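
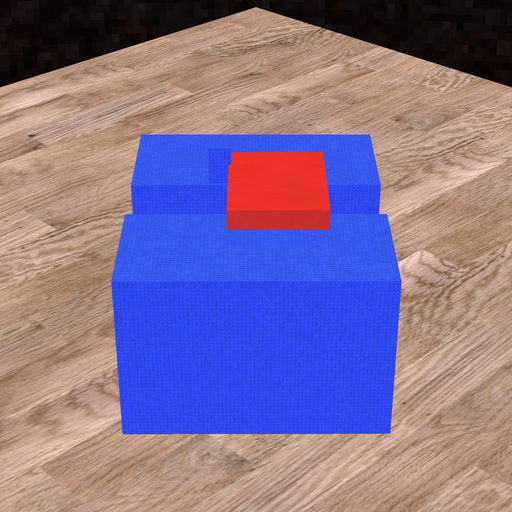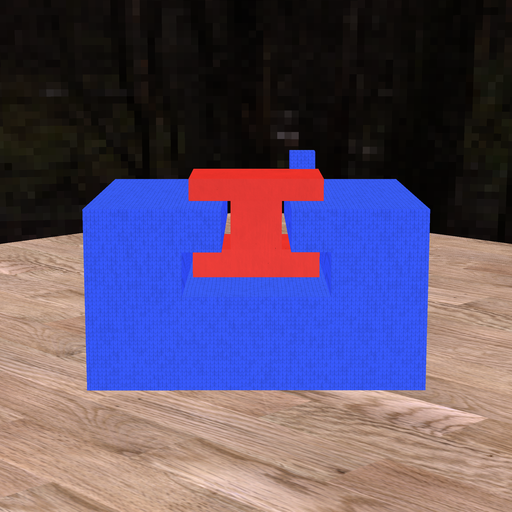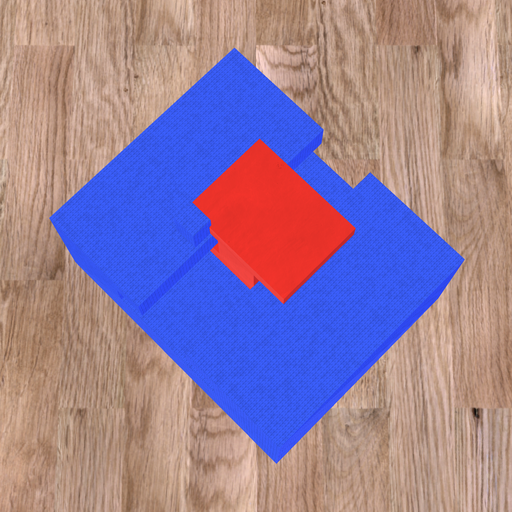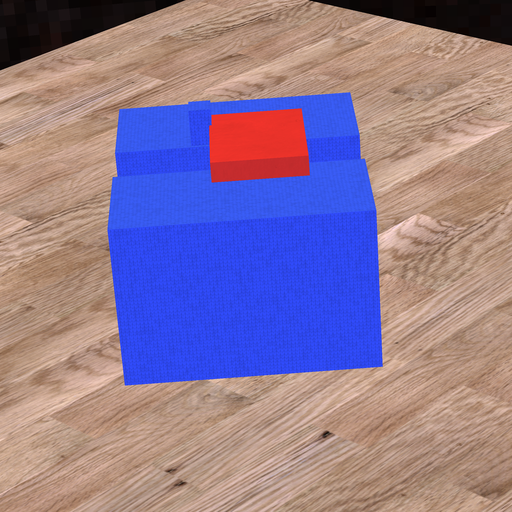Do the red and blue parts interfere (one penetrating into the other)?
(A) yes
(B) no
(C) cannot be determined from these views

(A) yes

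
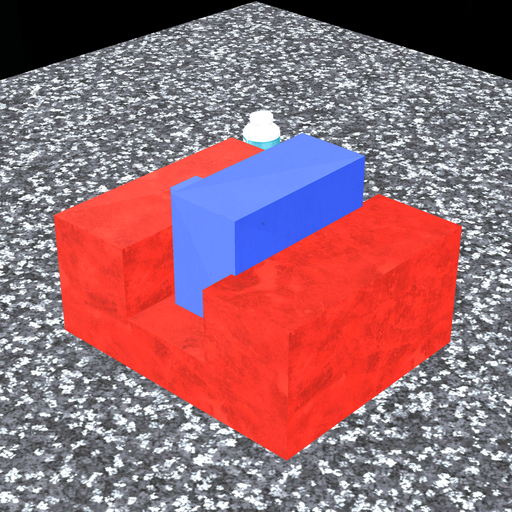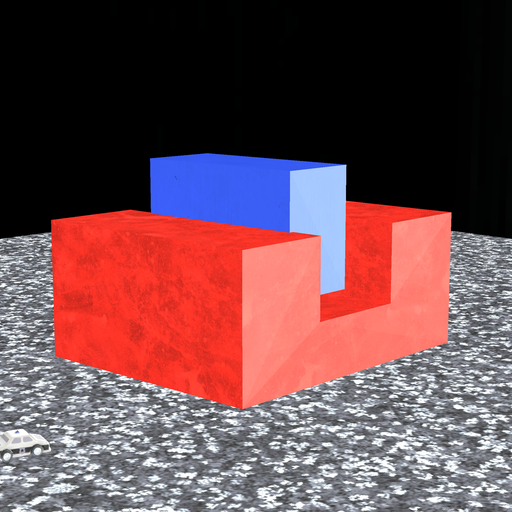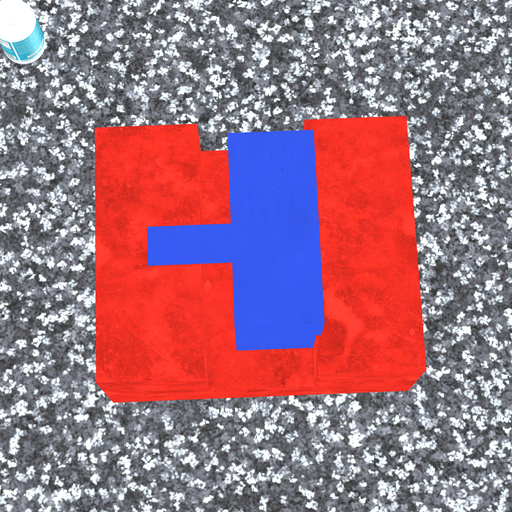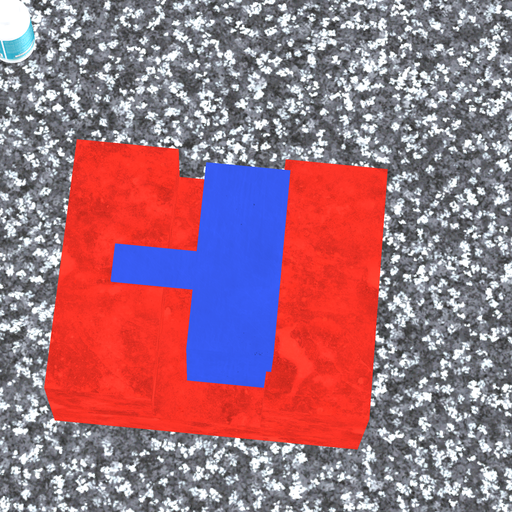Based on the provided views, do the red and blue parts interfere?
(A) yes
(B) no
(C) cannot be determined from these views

(A) yes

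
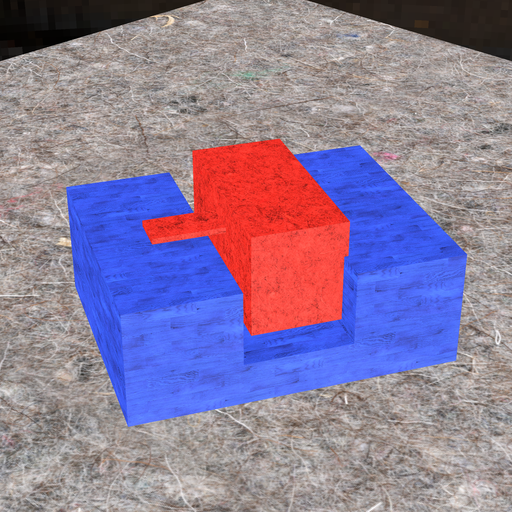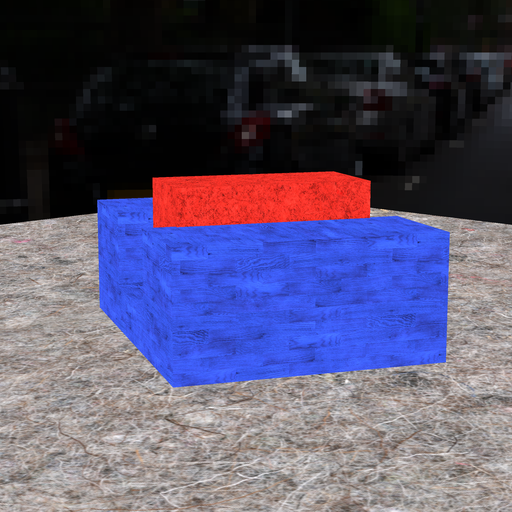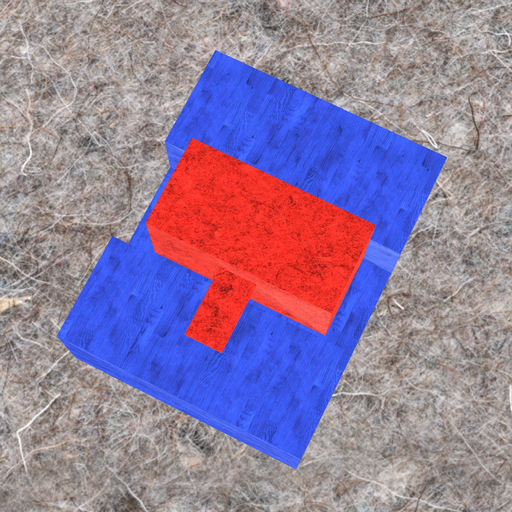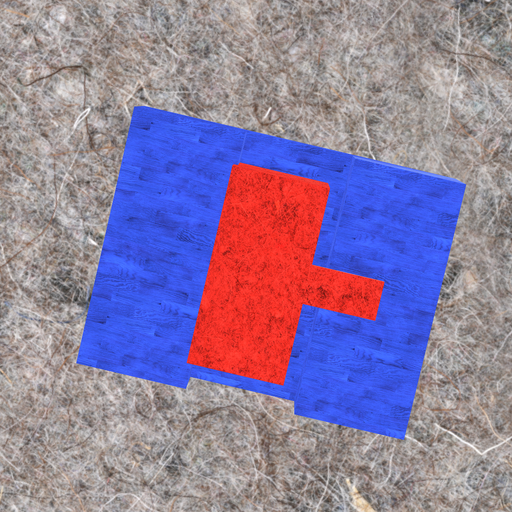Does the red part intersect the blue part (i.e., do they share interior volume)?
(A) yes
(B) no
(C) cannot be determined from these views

(A) yes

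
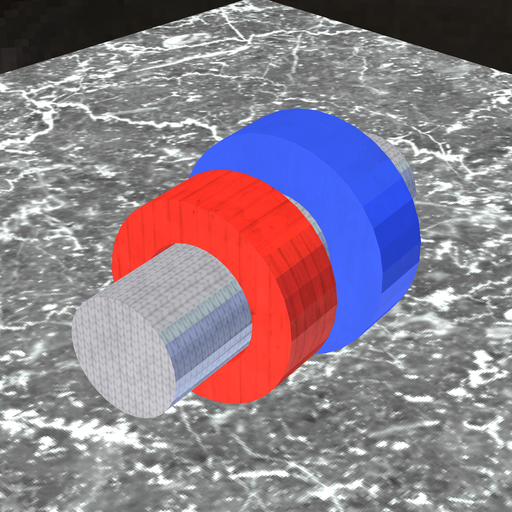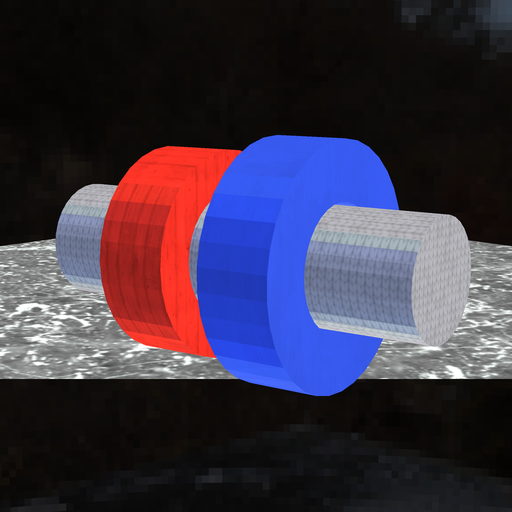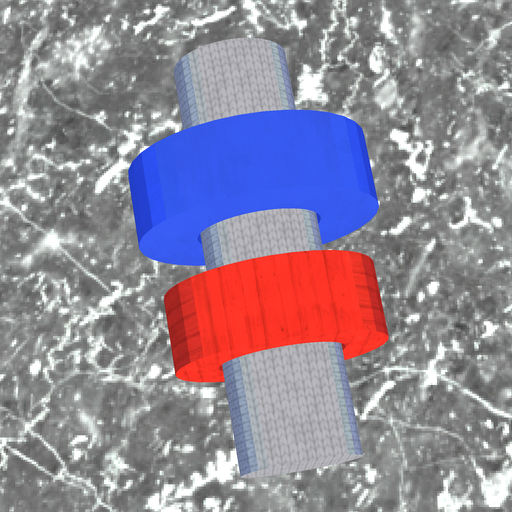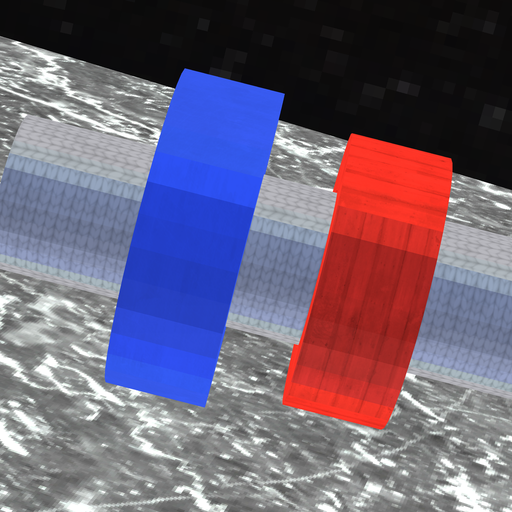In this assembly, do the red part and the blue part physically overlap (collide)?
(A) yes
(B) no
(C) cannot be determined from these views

(B) no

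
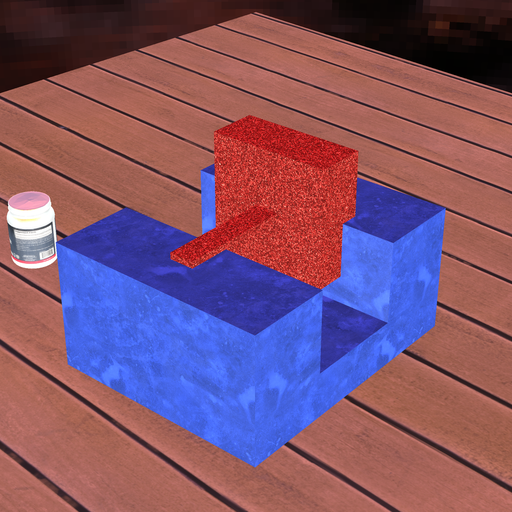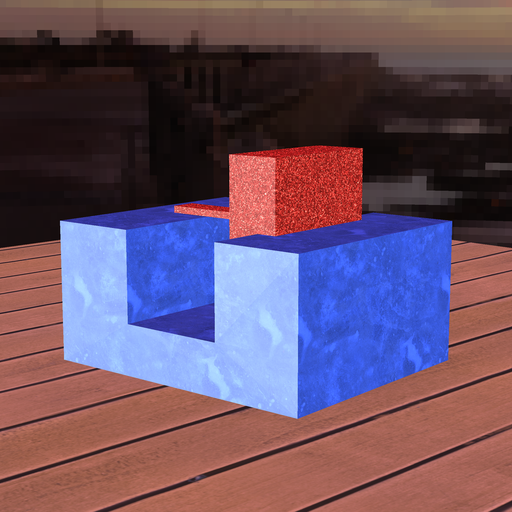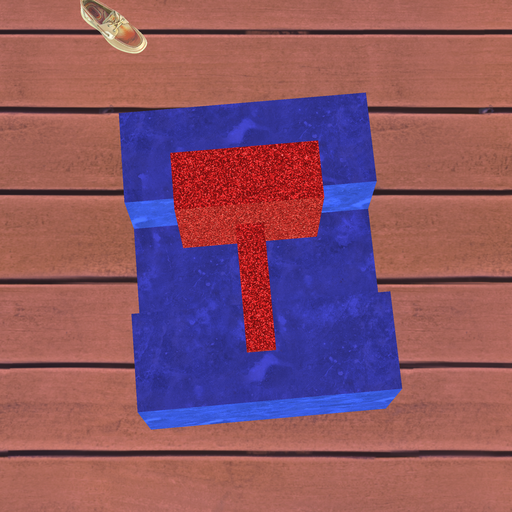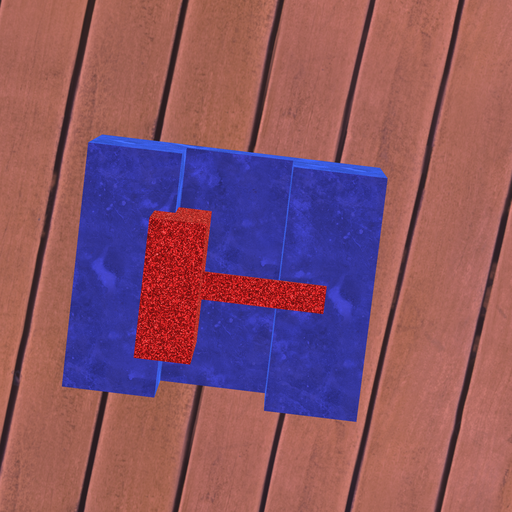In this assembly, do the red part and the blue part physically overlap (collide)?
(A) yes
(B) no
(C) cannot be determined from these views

(A) yes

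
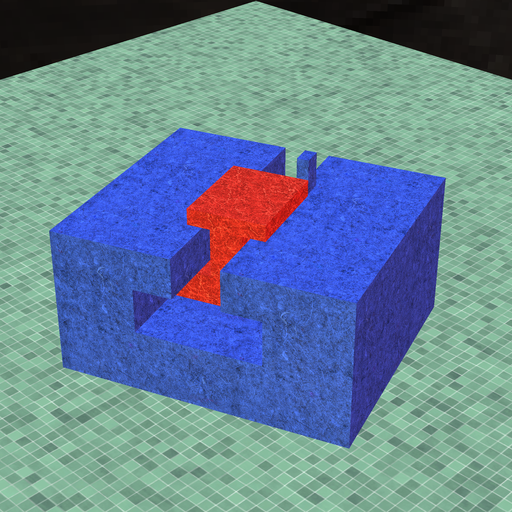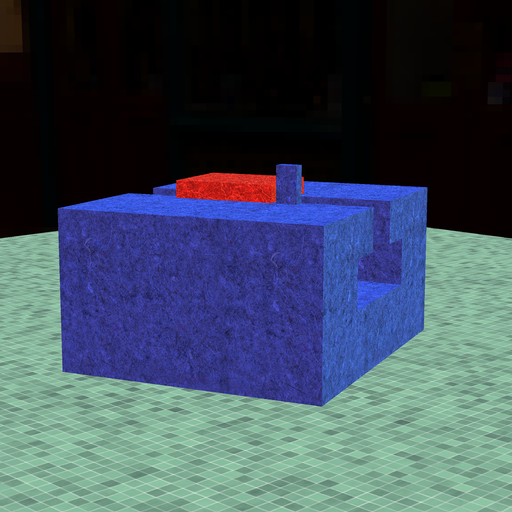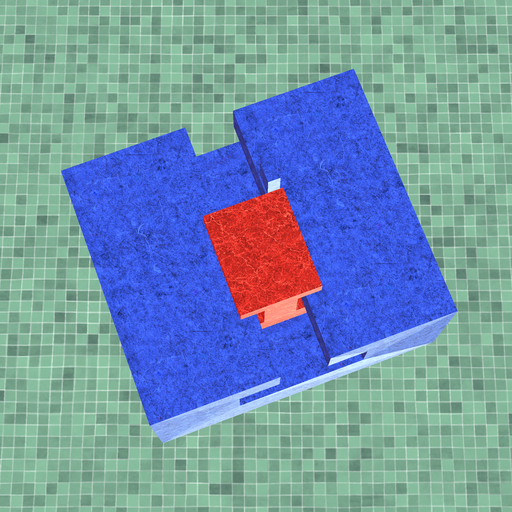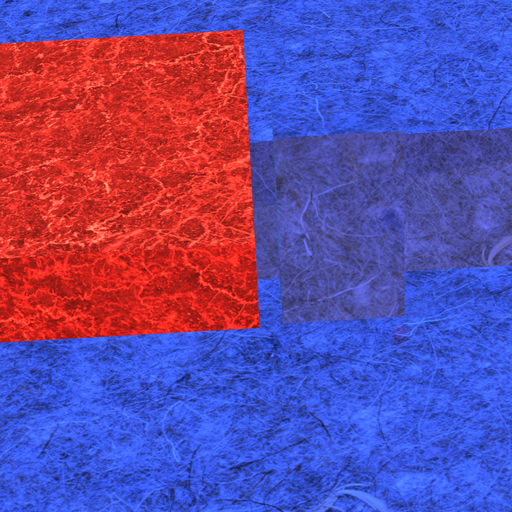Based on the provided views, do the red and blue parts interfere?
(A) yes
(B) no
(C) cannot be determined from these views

(B) no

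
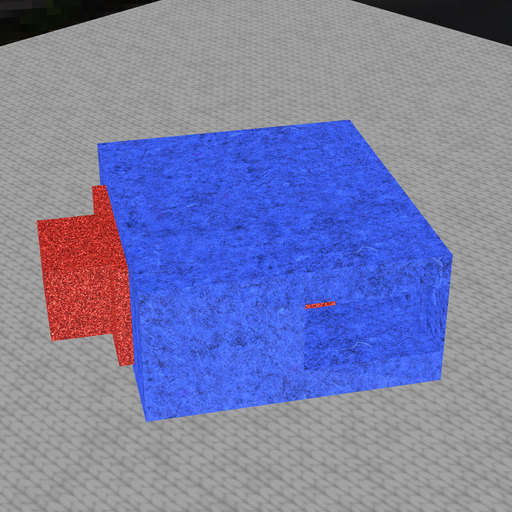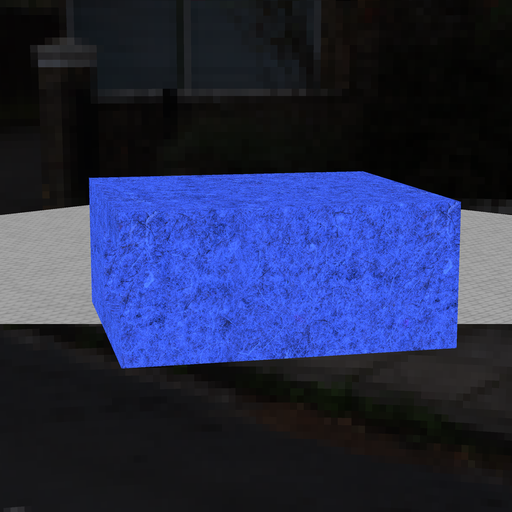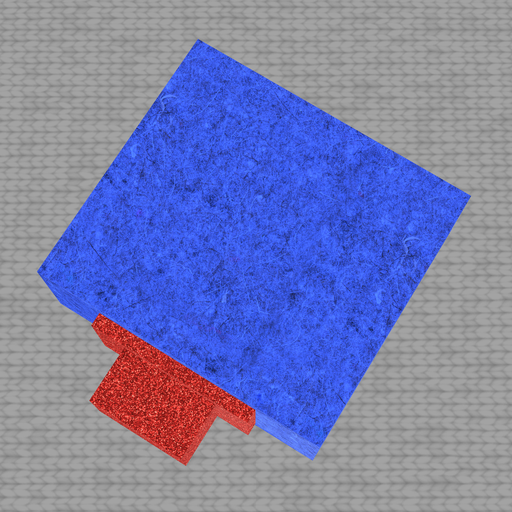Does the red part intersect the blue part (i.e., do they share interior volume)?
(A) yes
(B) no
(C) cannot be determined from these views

(C) cannot be determined from these views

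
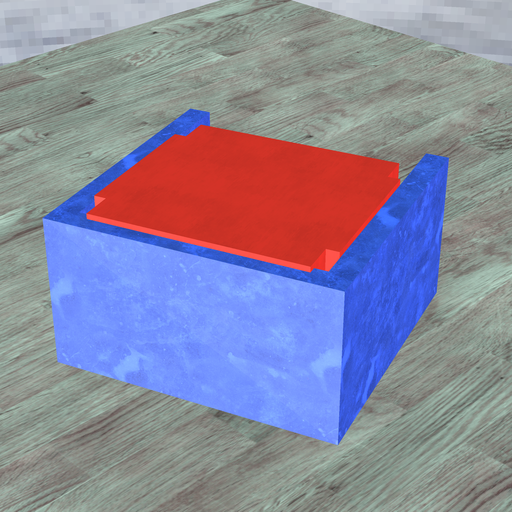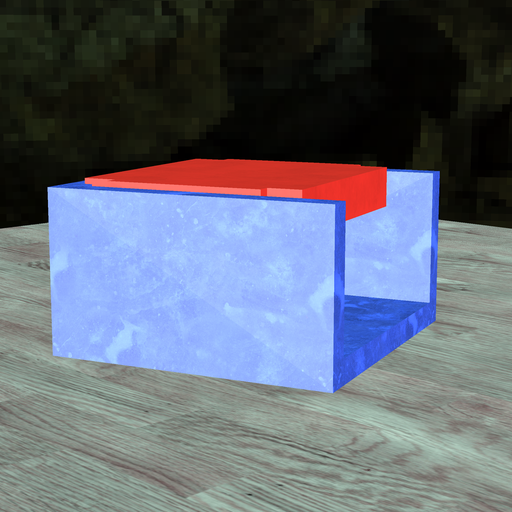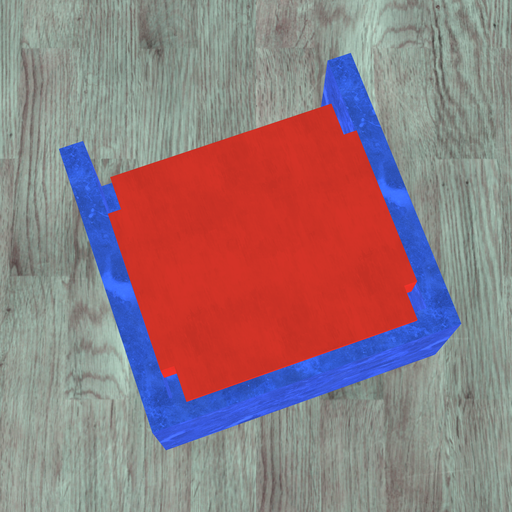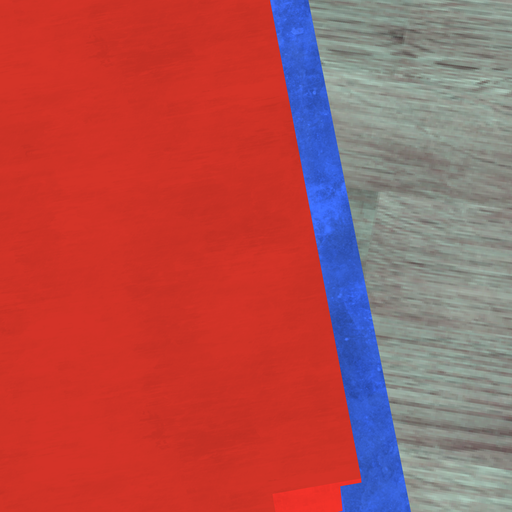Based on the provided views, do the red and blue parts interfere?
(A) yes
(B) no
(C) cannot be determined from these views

(A) yes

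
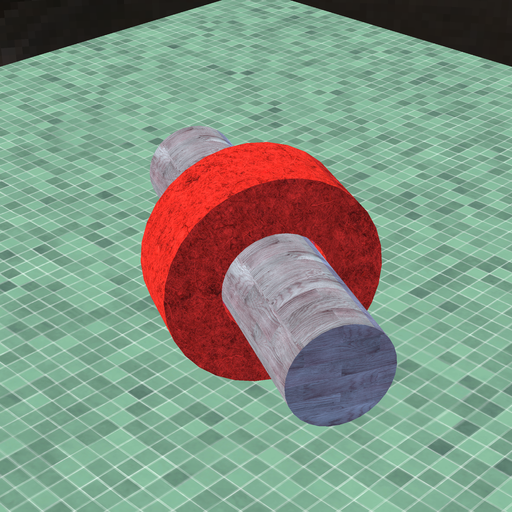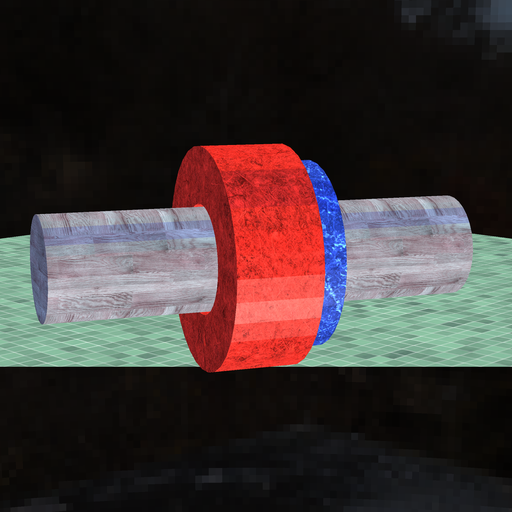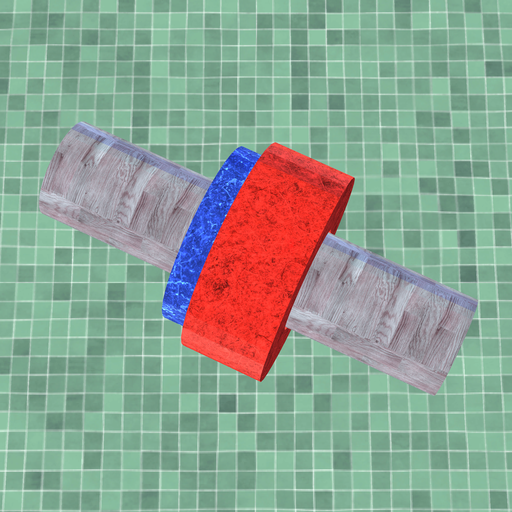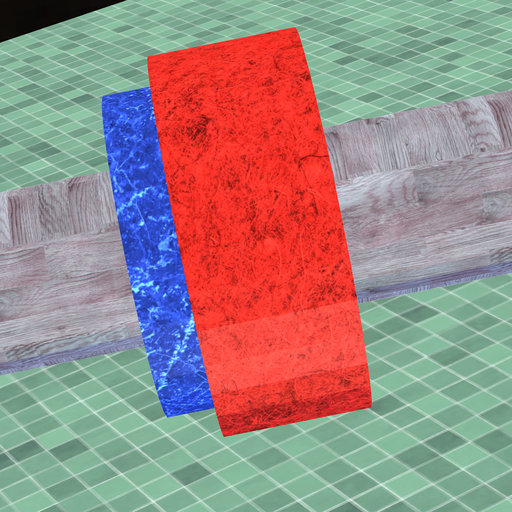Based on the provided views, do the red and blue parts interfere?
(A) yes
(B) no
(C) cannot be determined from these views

(A) yes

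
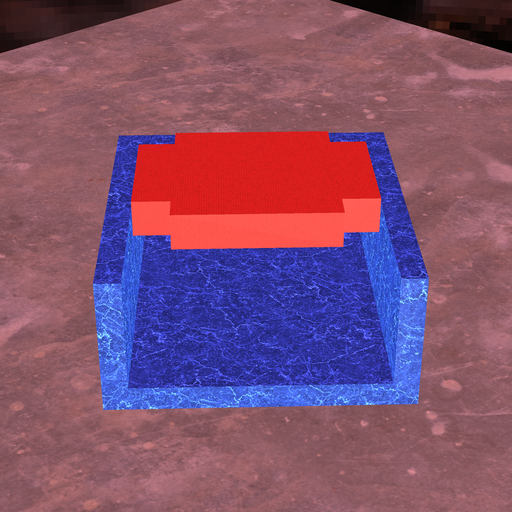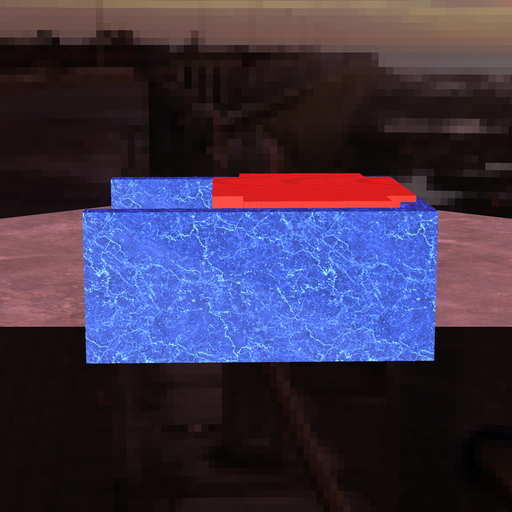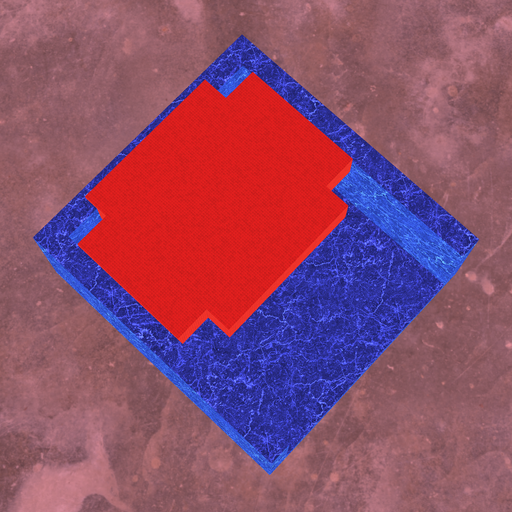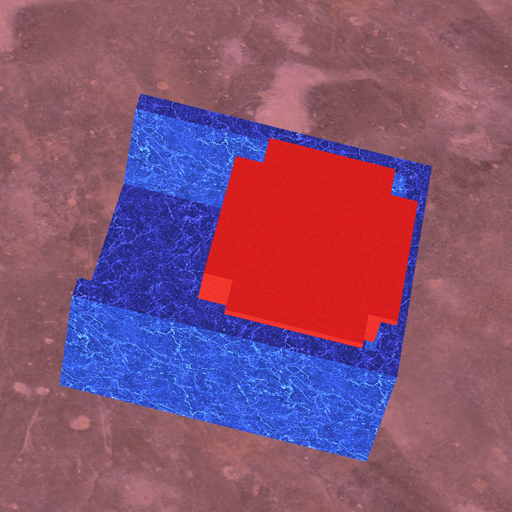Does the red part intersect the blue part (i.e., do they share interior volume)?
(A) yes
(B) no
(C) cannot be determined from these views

(A) yes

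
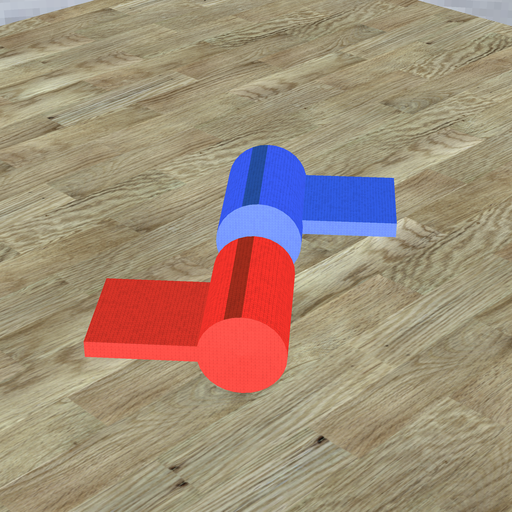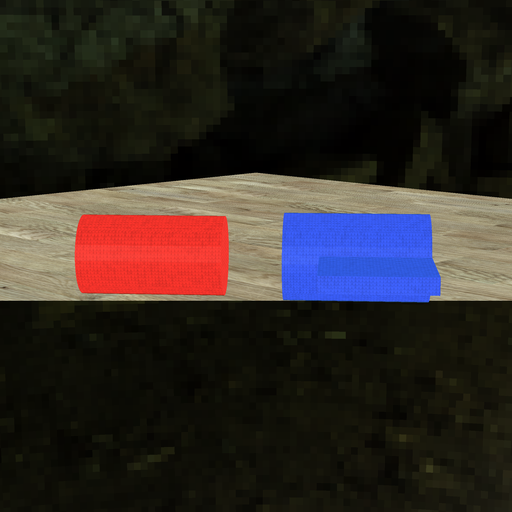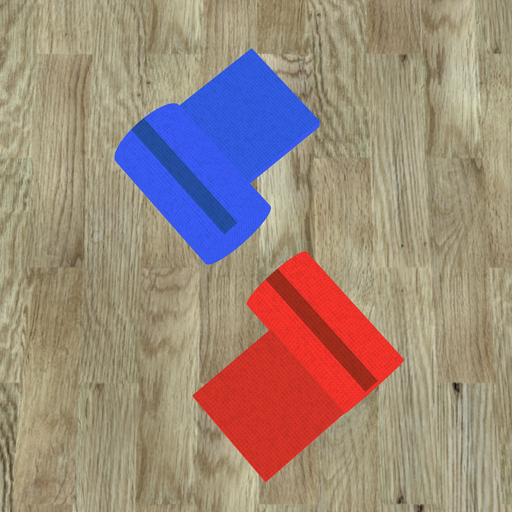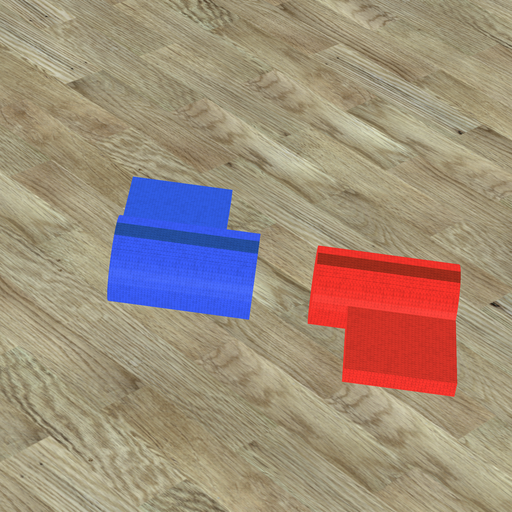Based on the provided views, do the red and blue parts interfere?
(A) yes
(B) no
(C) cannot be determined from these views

(B) no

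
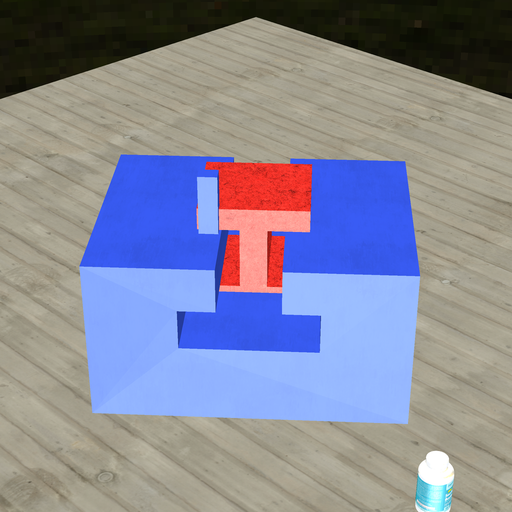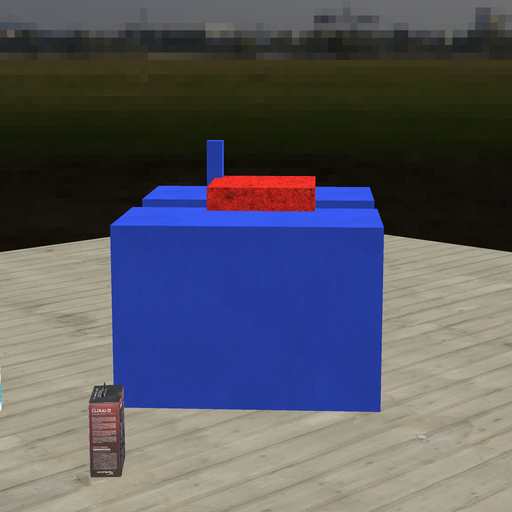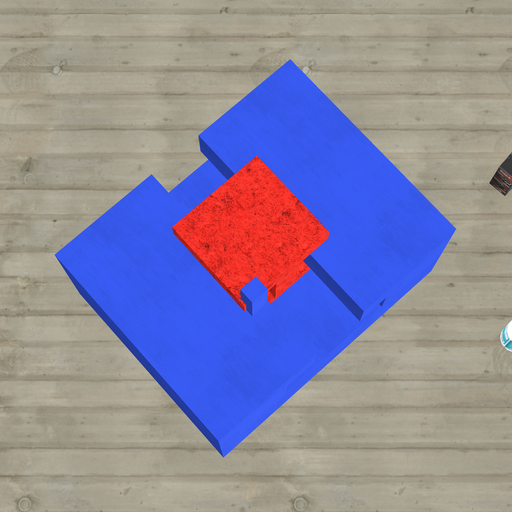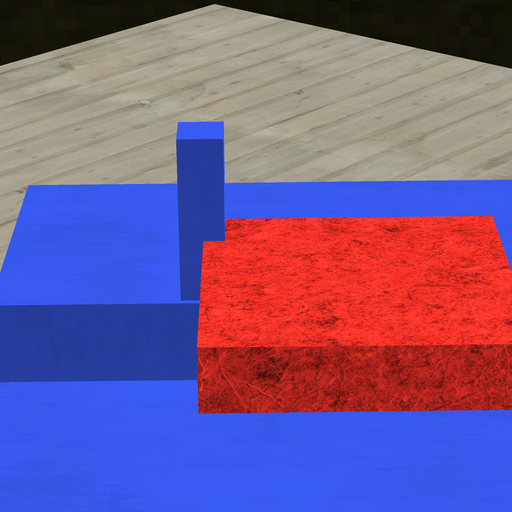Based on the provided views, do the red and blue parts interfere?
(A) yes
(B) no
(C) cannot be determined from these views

(A) yes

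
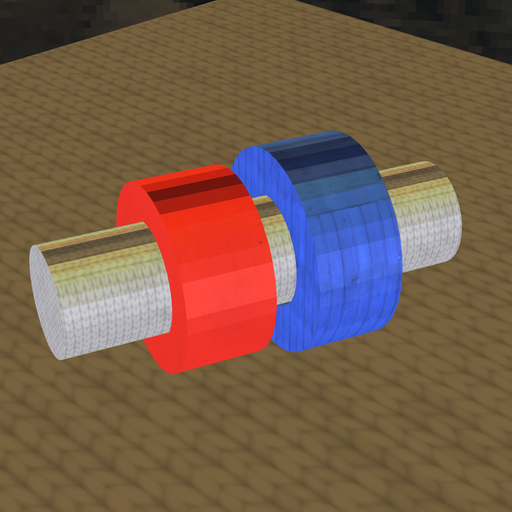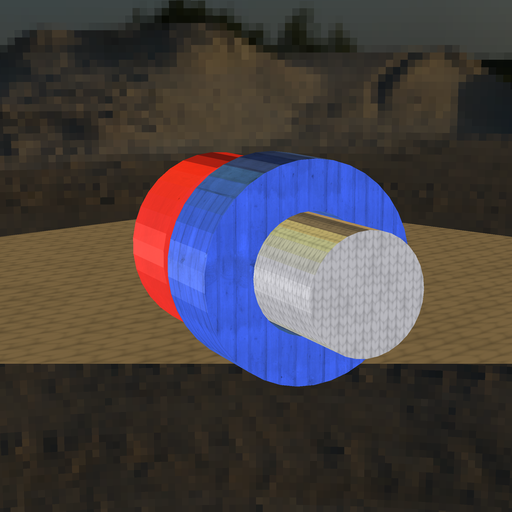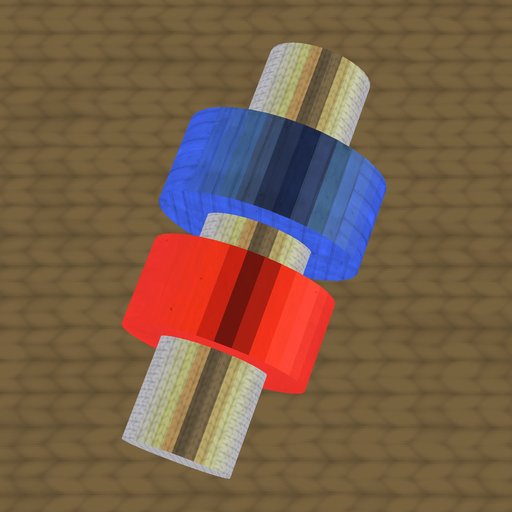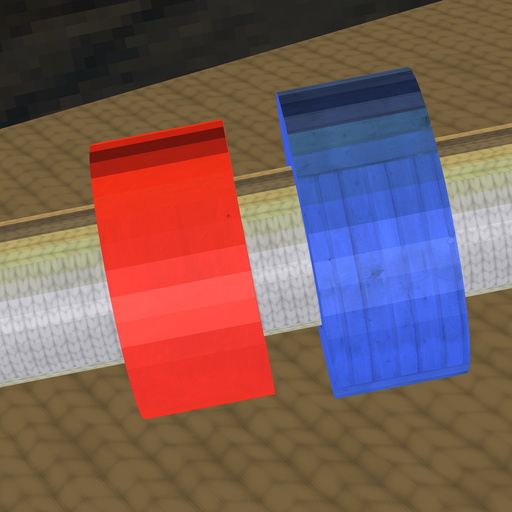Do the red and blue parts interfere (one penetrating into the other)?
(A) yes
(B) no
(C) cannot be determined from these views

(B) no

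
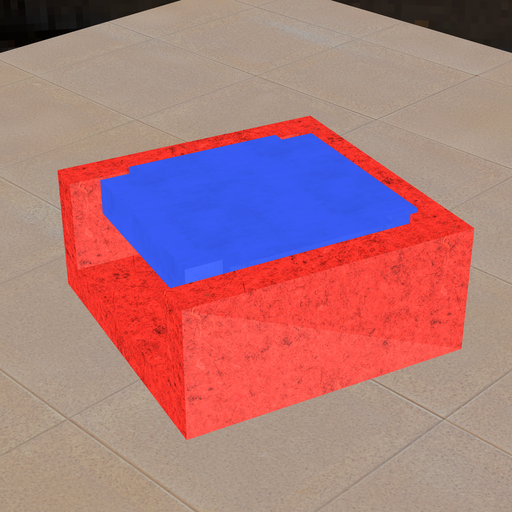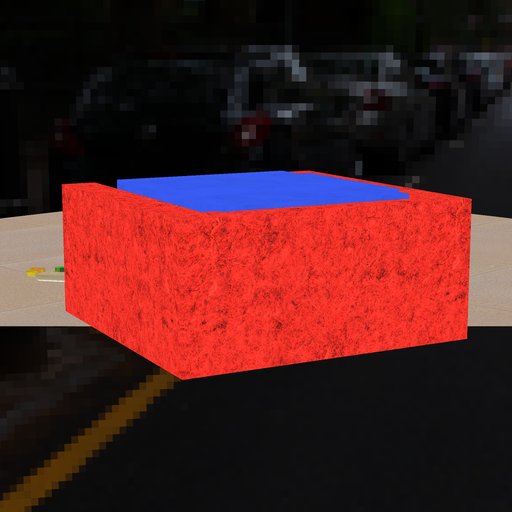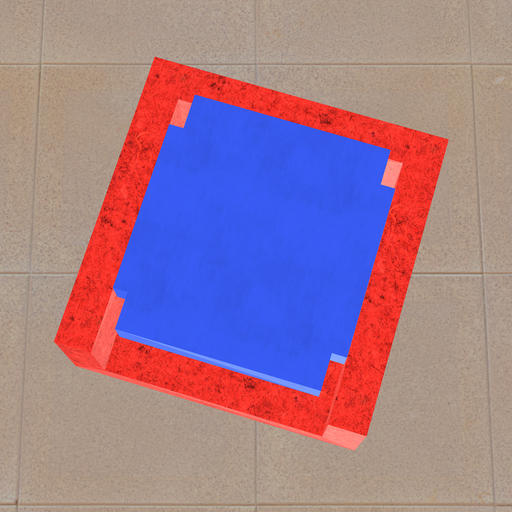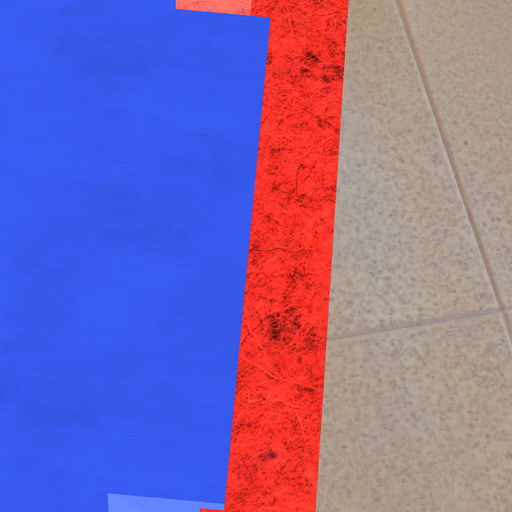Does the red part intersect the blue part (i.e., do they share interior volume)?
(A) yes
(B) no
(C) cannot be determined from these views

(A) yes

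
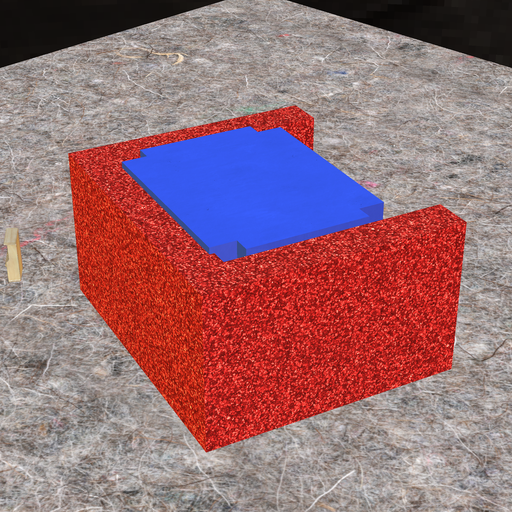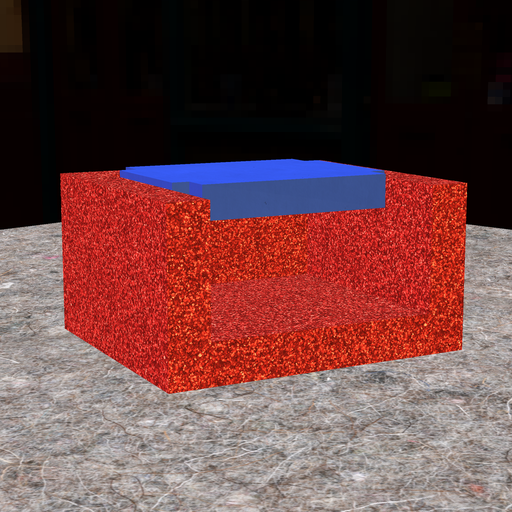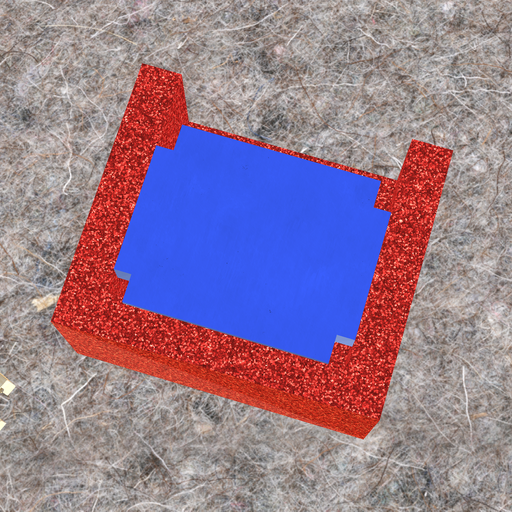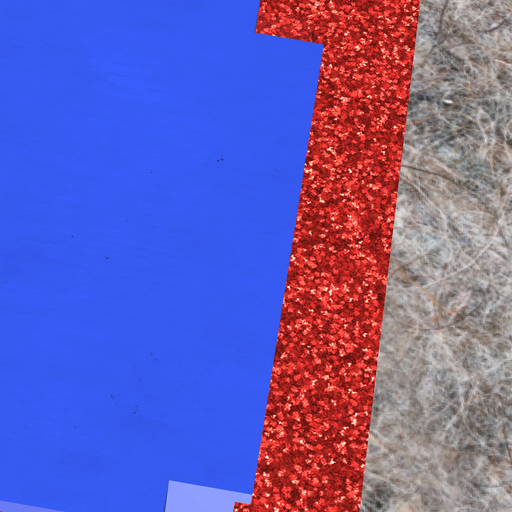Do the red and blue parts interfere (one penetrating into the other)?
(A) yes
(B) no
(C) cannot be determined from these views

(A) yes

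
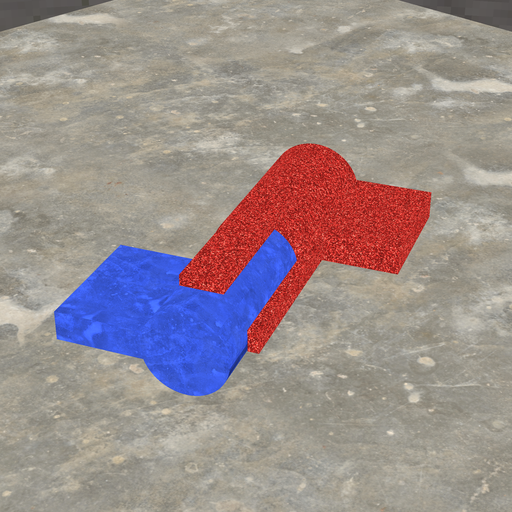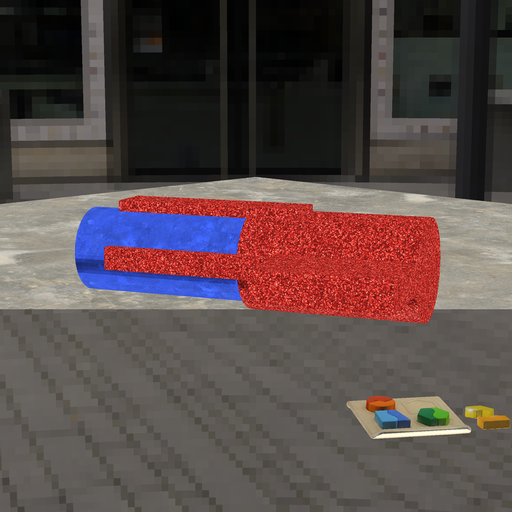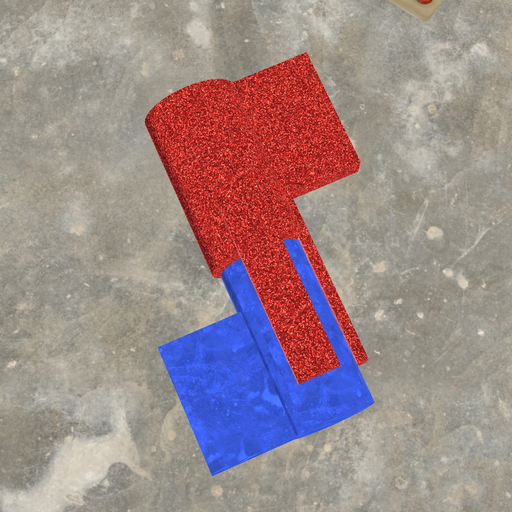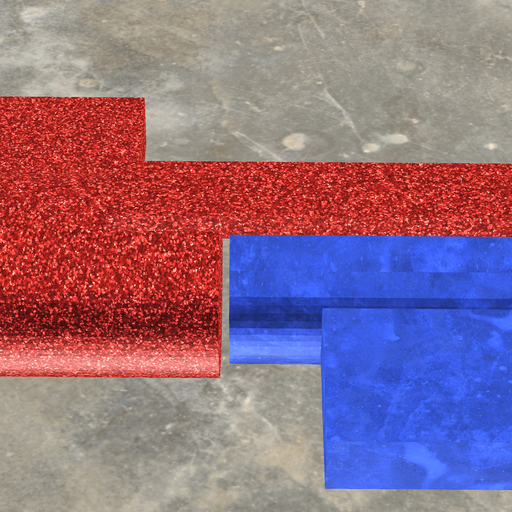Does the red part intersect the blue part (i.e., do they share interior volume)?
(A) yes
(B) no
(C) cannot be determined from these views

(B) no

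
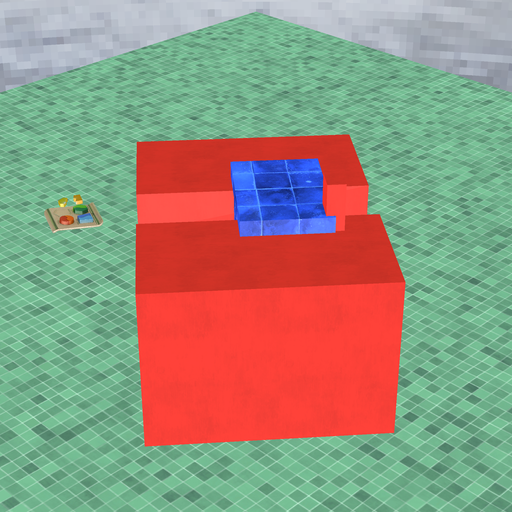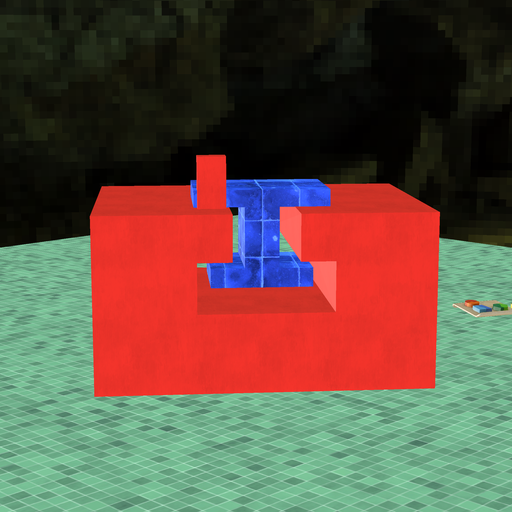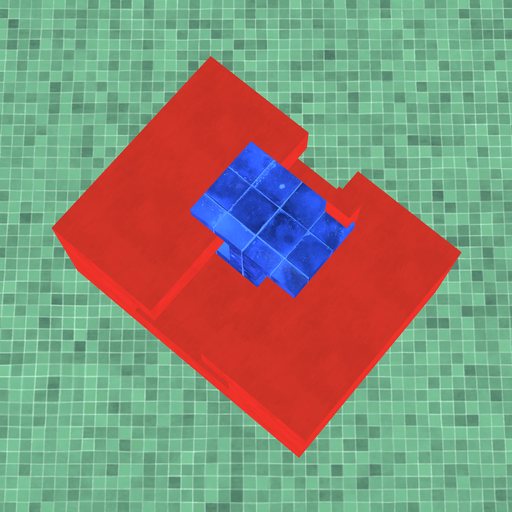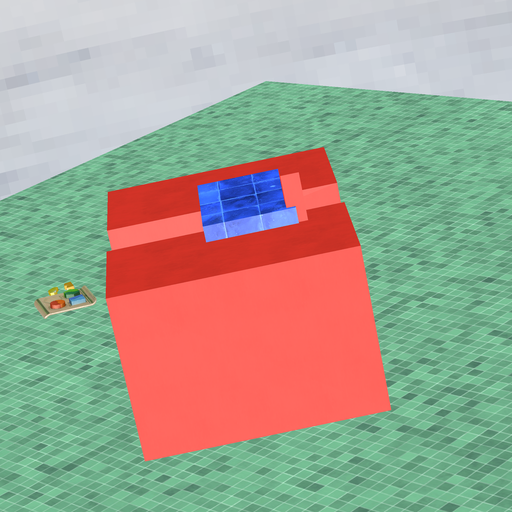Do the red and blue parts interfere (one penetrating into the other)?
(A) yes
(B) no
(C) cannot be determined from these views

(A) yes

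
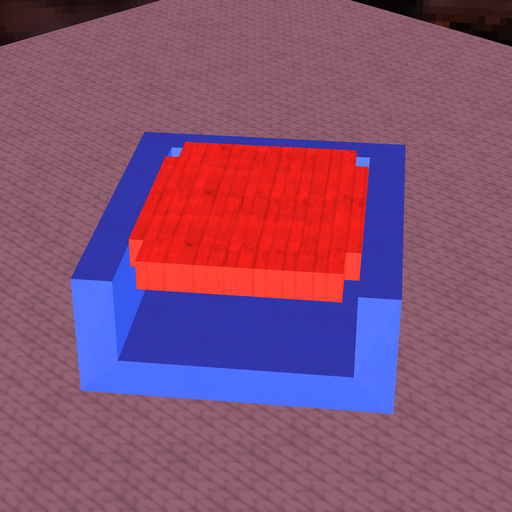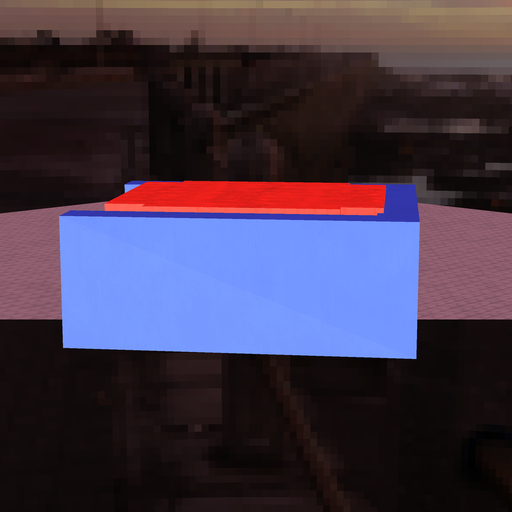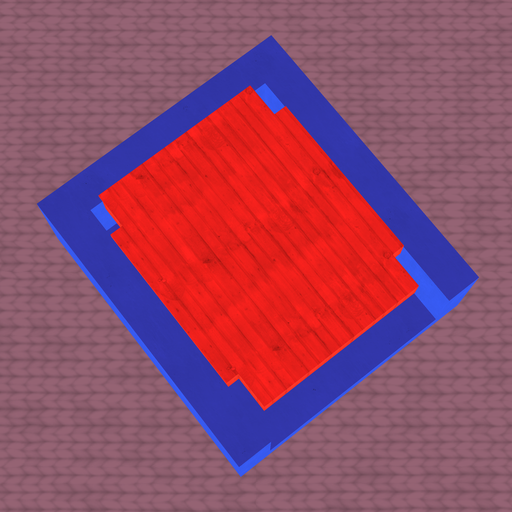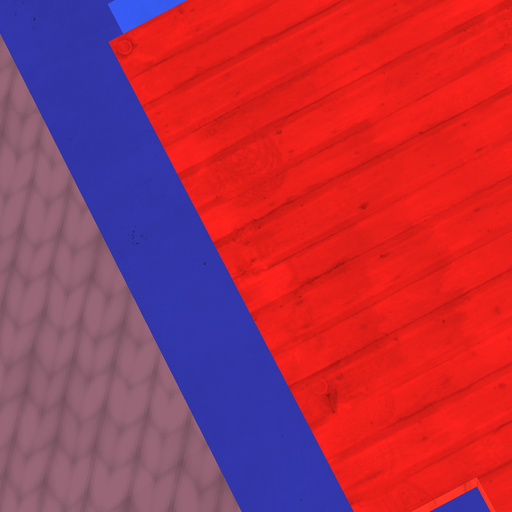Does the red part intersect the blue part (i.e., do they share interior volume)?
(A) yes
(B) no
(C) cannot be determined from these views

(A) yes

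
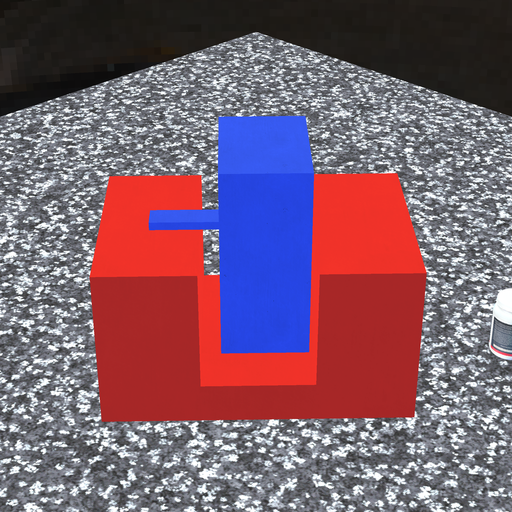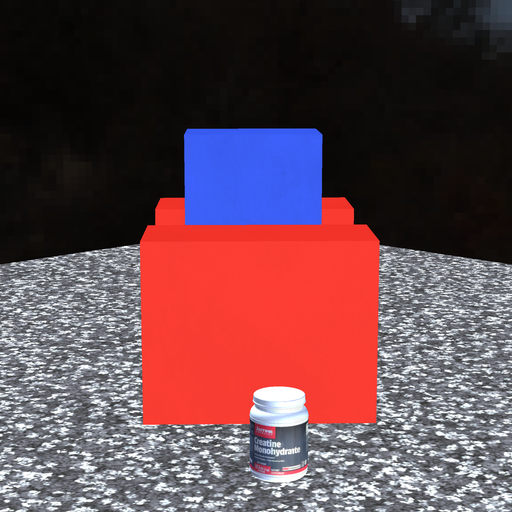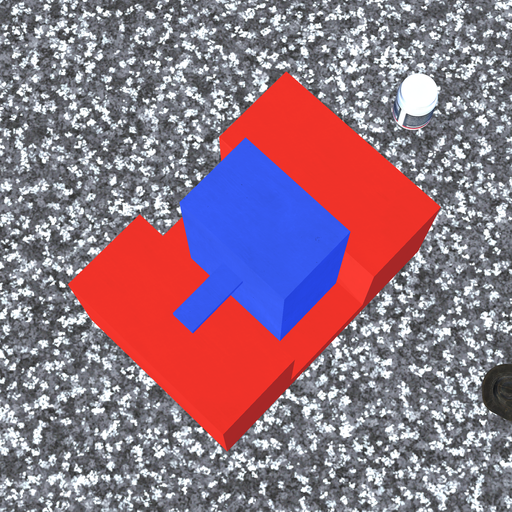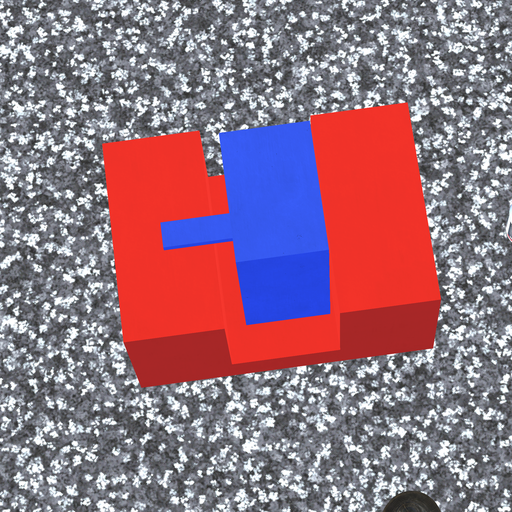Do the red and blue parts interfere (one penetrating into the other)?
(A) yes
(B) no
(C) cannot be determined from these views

(B) no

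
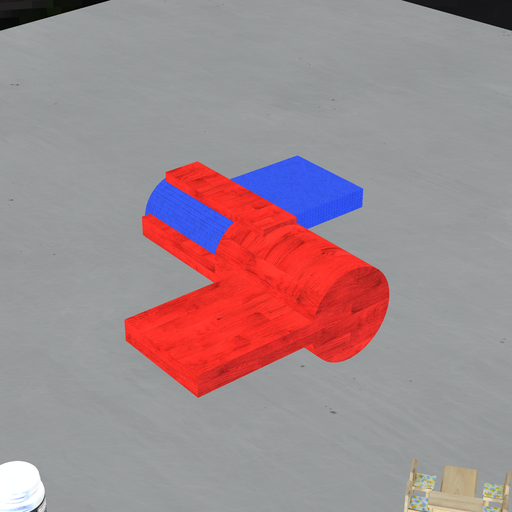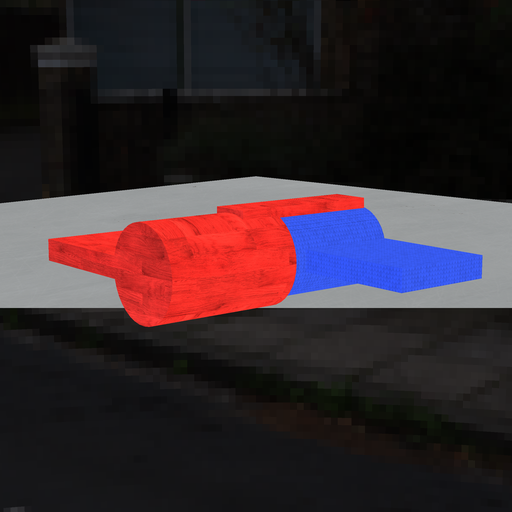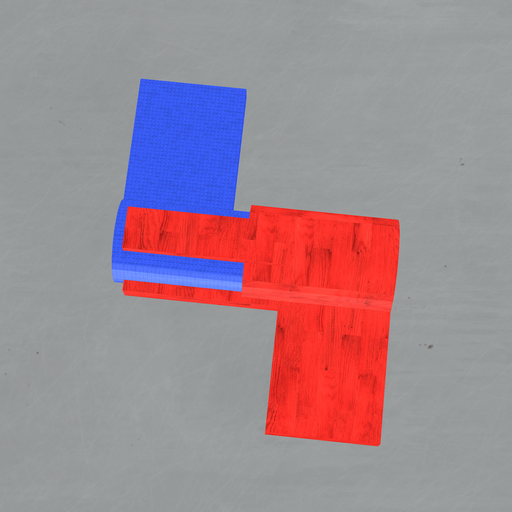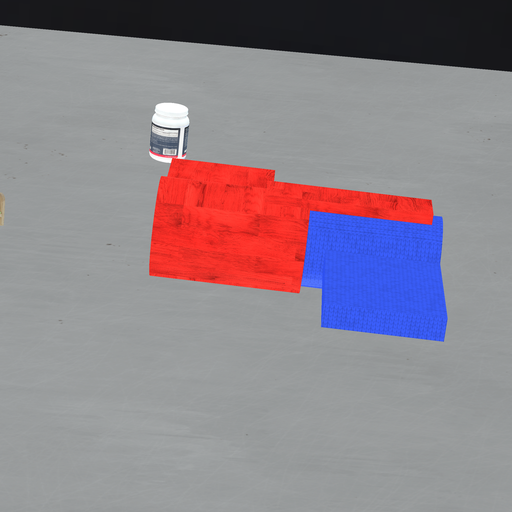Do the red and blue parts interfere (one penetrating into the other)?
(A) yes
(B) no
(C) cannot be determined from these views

(A) yes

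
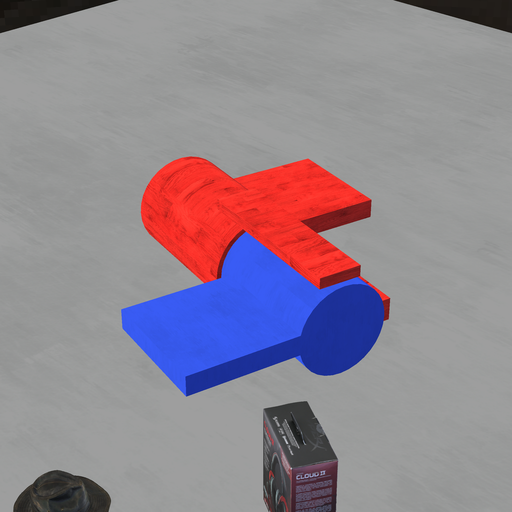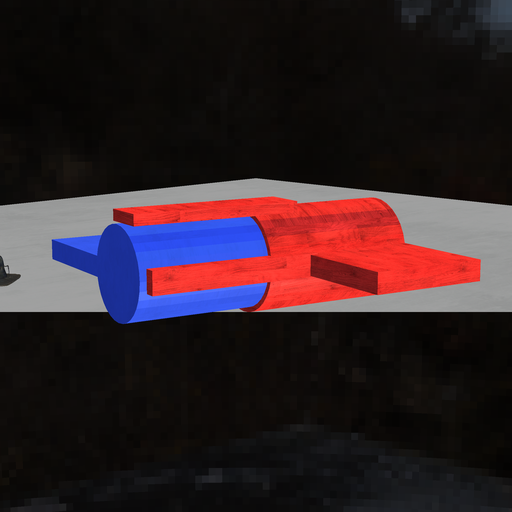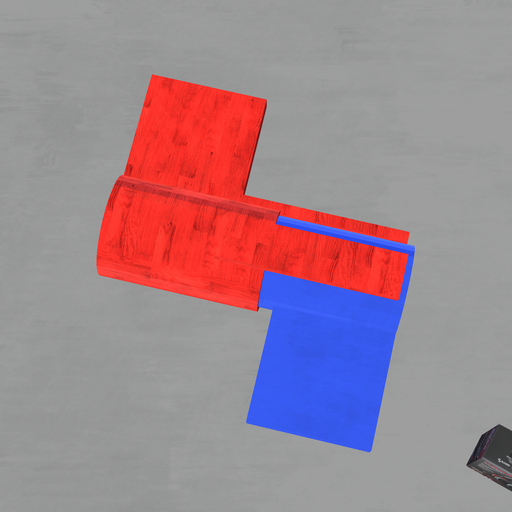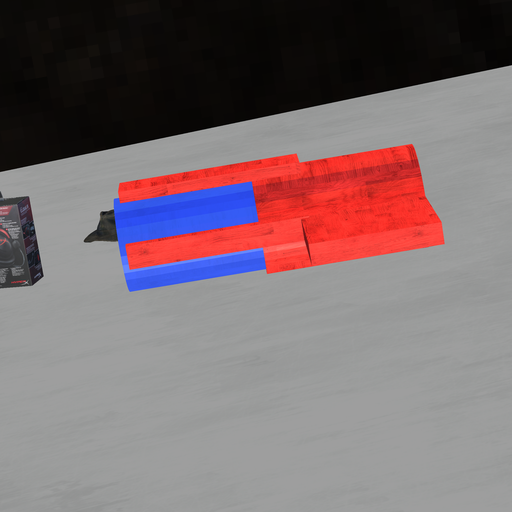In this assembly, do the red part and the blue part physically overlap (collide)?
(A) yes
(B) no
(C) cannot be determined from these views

(A) yes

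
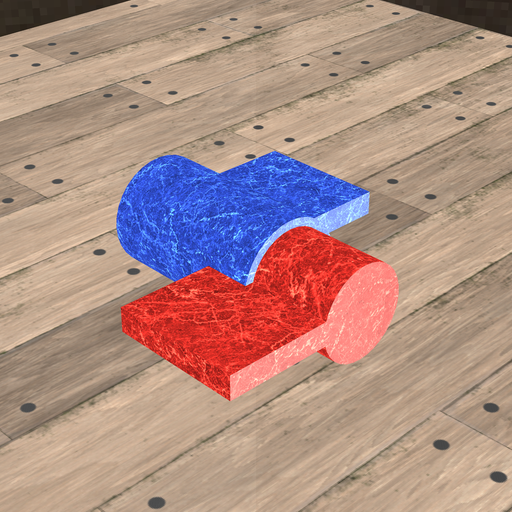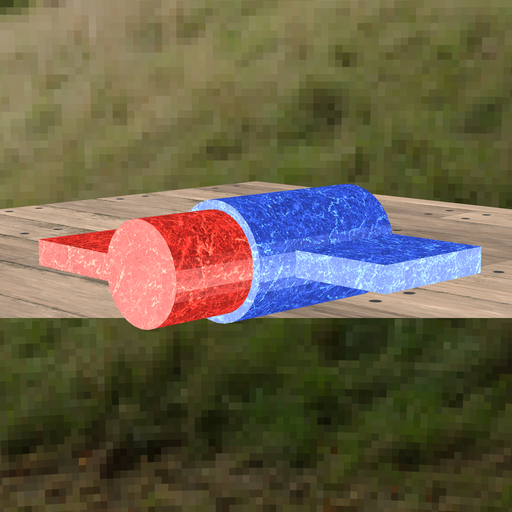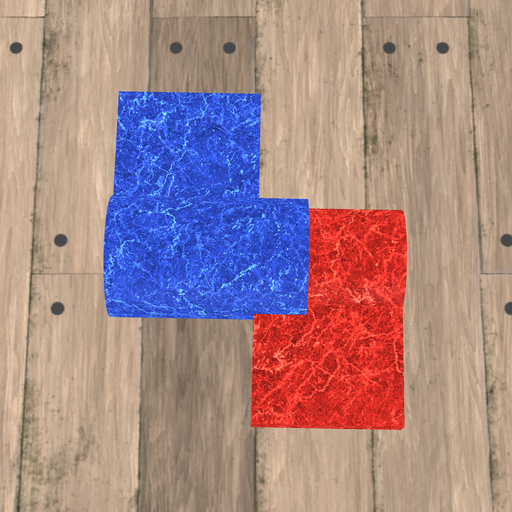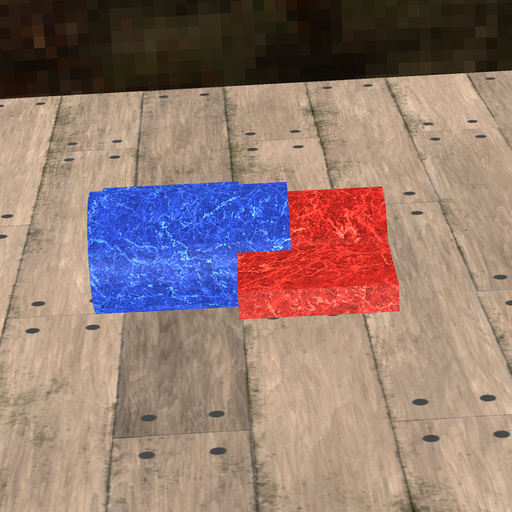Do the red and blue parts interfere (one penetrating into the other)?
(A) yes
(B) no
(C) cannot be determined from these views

(A) yes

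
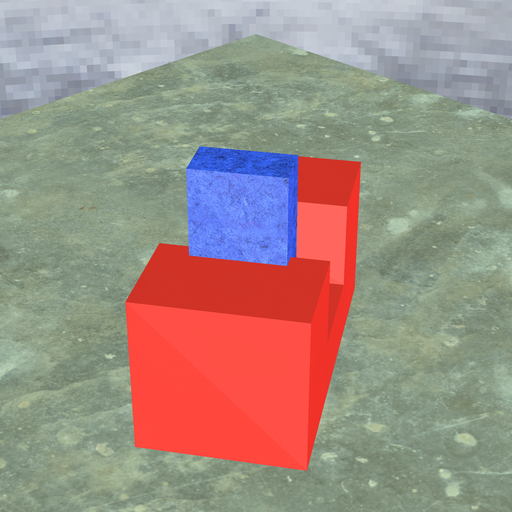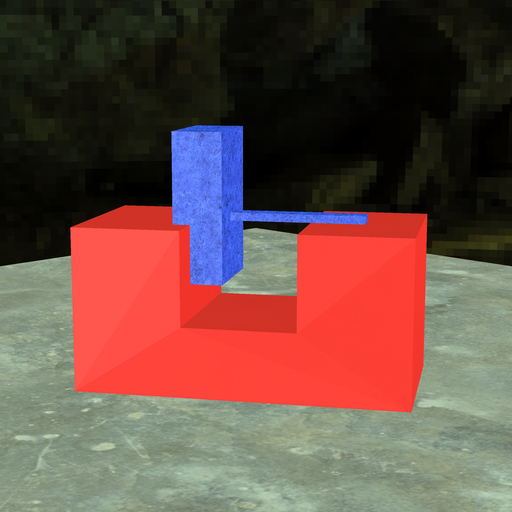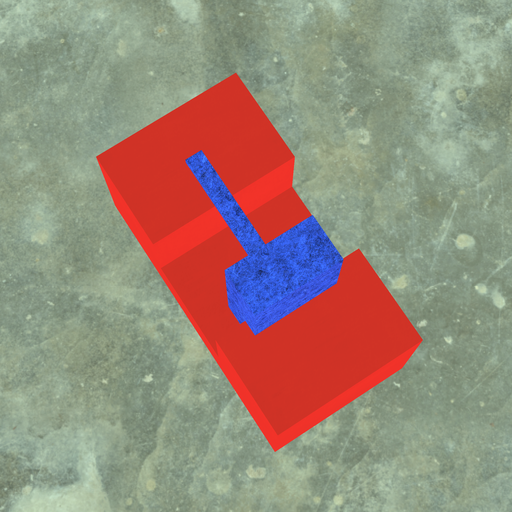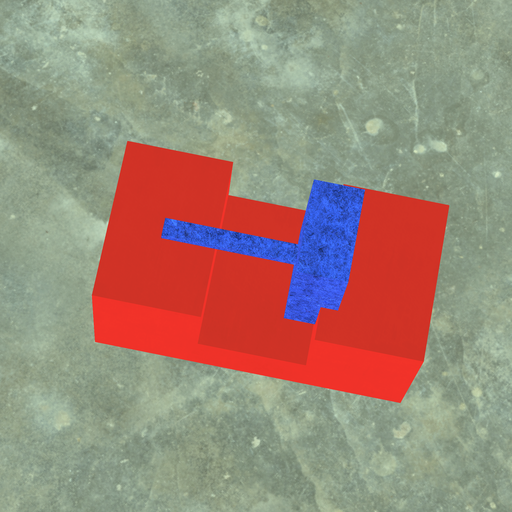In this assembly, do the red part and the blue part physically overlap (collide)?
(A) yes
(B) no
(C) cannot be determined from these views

(A) yes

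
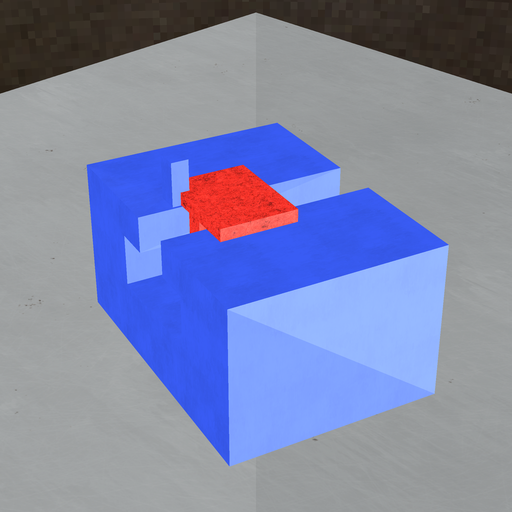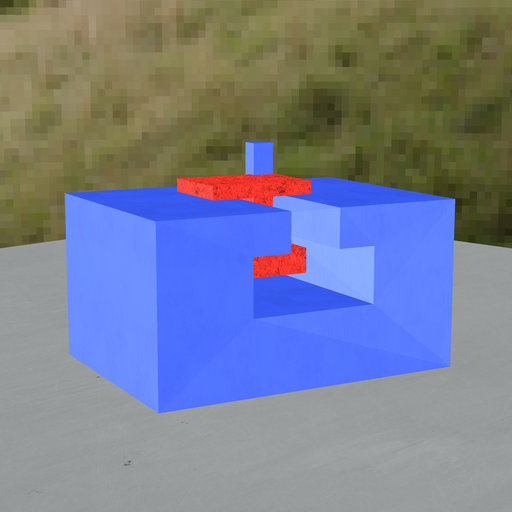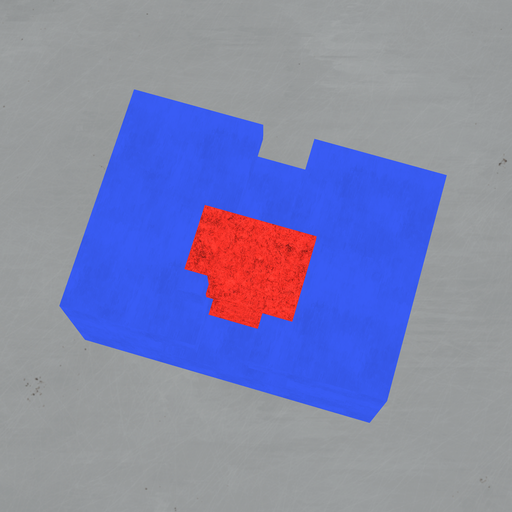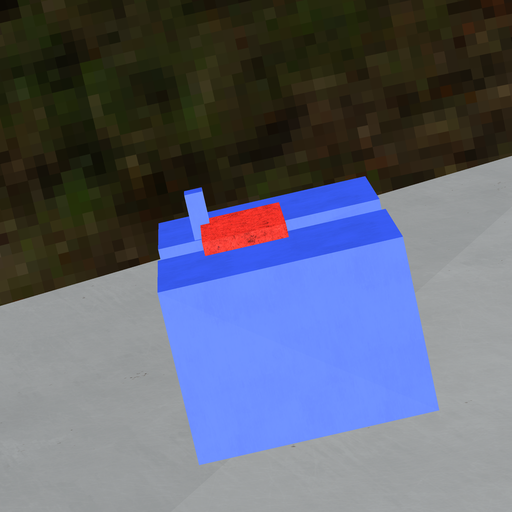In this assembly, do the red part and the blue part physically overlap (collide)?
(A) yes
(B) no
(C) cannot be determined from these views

(A) yes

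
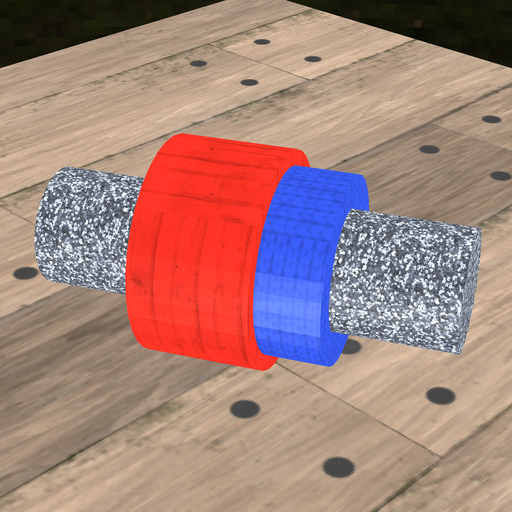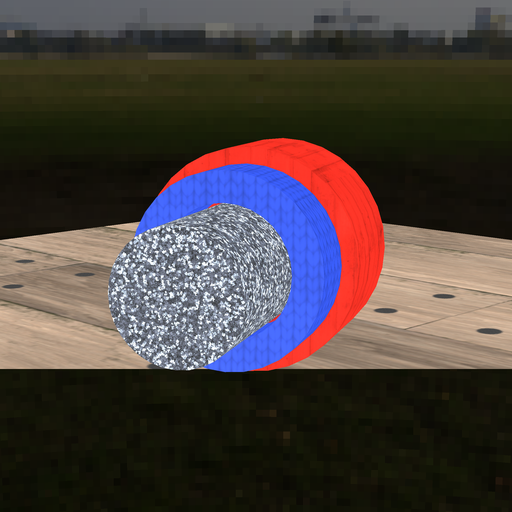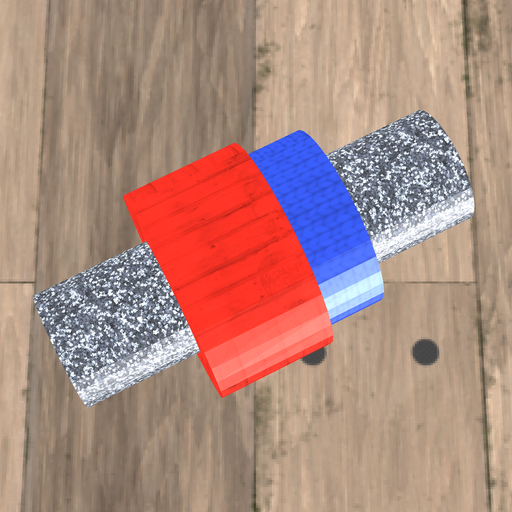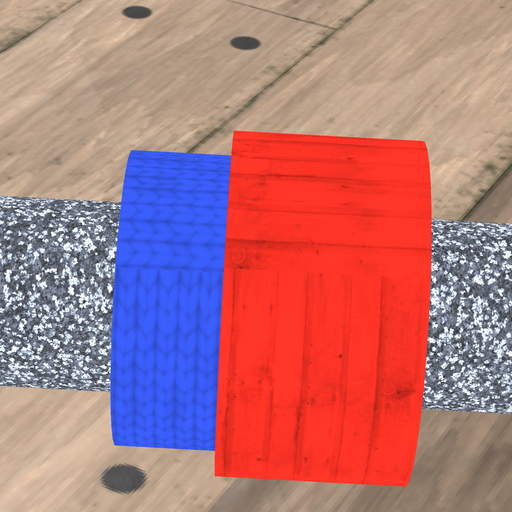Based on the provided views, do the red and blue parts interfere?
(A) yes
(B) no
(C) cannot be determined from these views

(A) yes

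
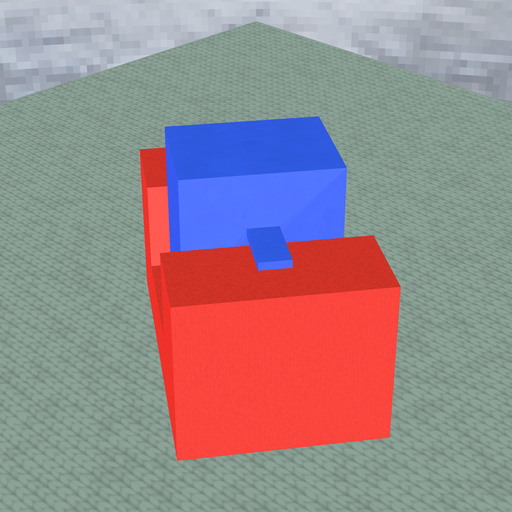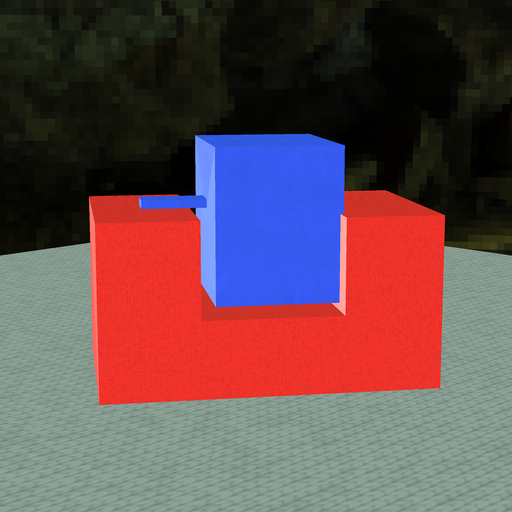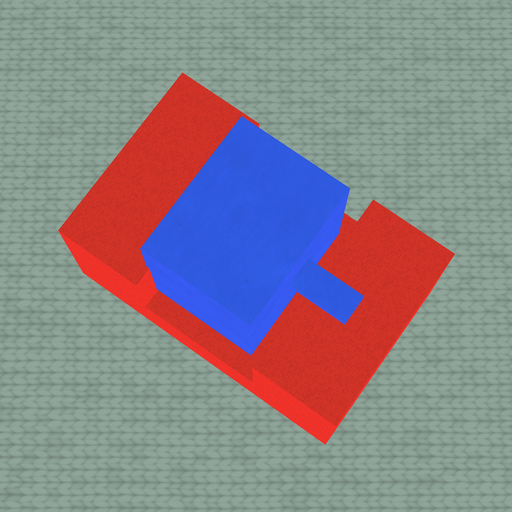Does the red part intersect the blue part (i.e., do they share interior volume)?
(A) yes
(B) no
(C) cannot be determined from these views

(C) cannot be determined from these views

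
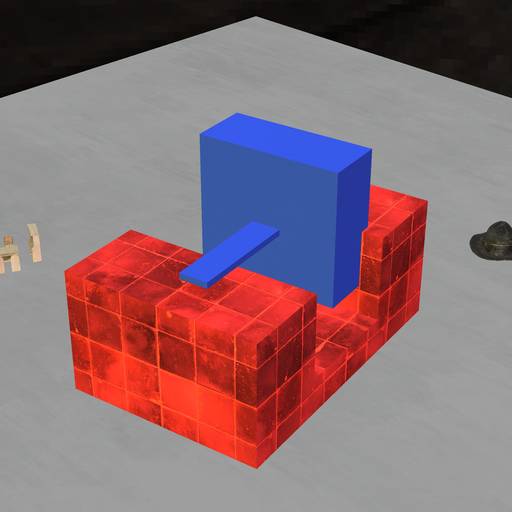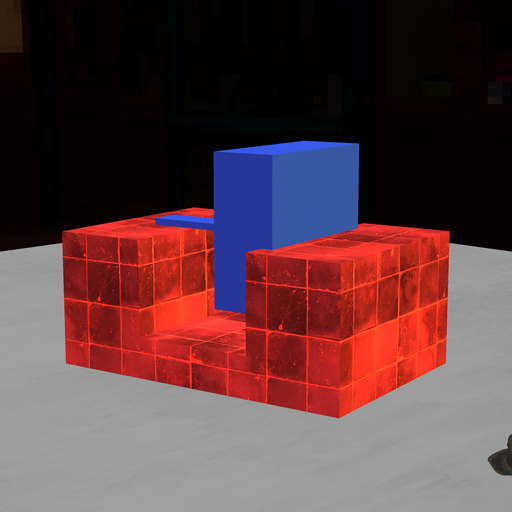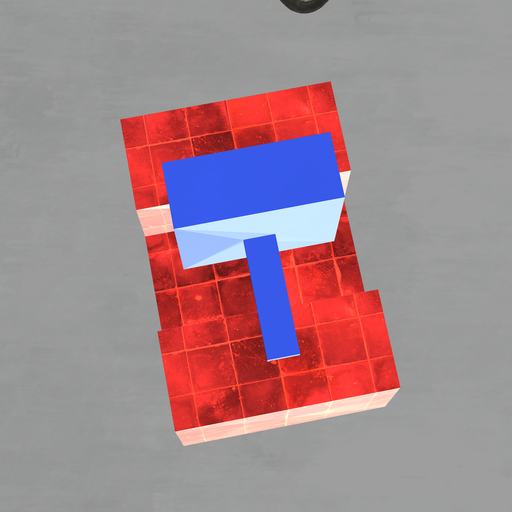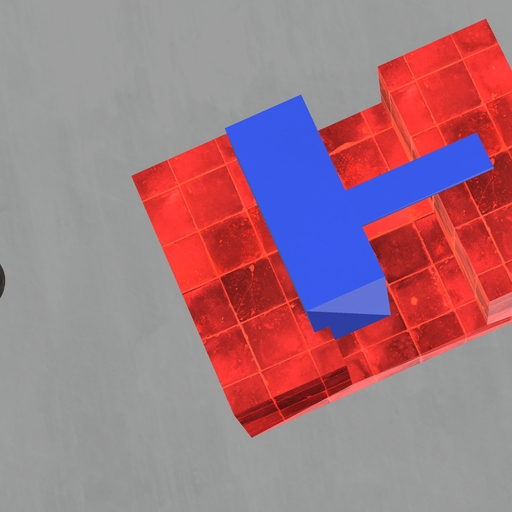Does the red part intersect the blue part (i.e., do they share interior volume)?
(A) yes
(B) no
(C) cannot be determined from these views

(A) yes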